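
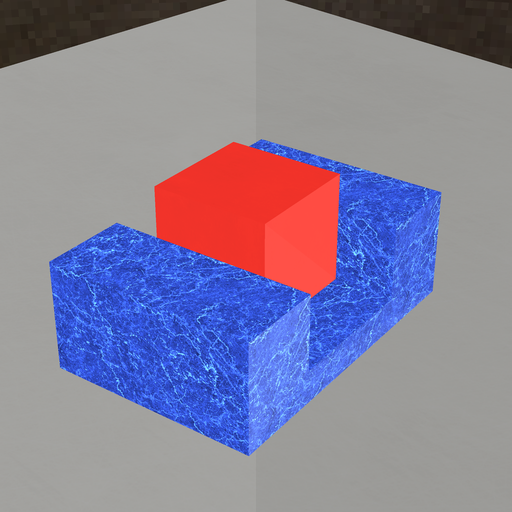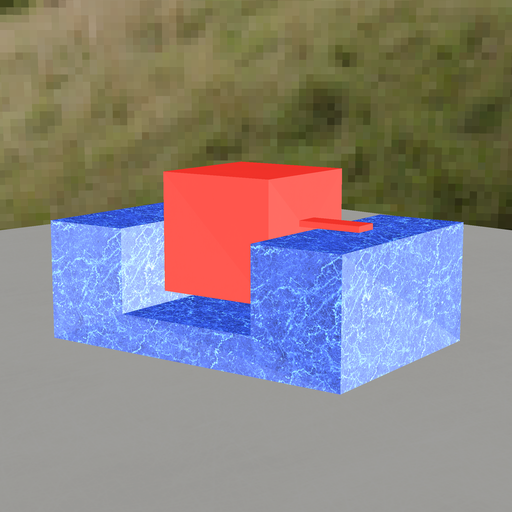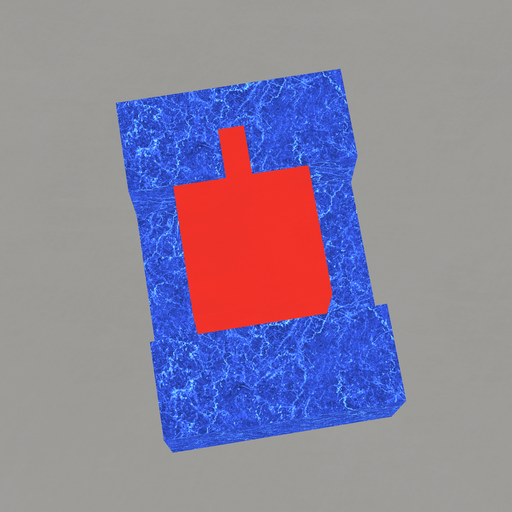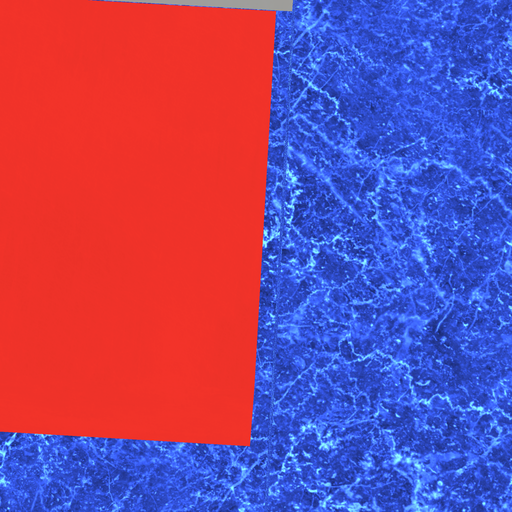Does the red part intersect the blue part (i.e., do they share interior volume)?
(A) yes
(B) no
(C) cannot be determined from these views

(B) no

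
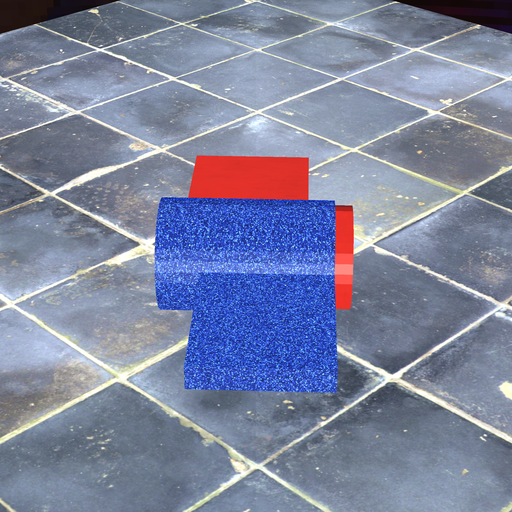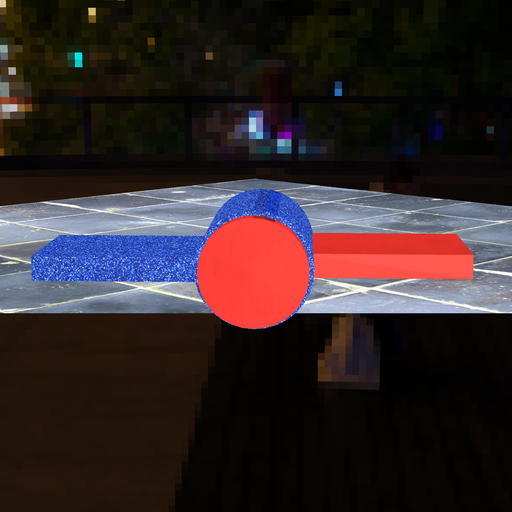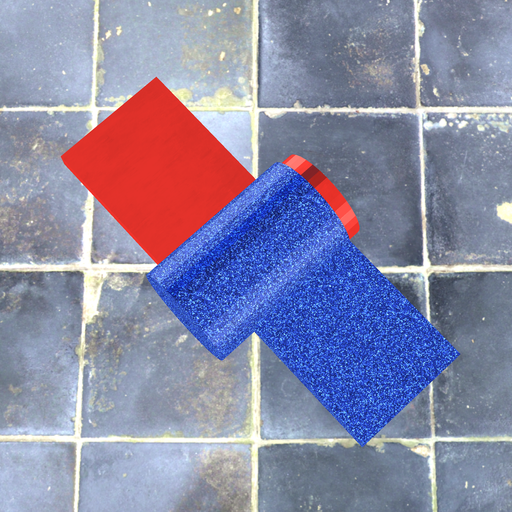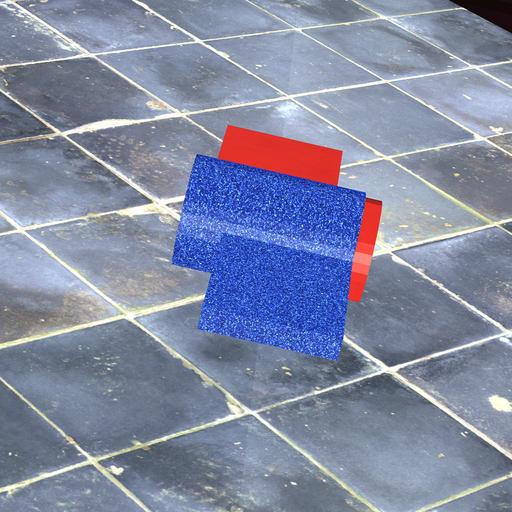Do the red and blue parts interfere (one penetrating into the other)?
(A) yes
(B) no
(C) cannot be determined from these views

(A) yes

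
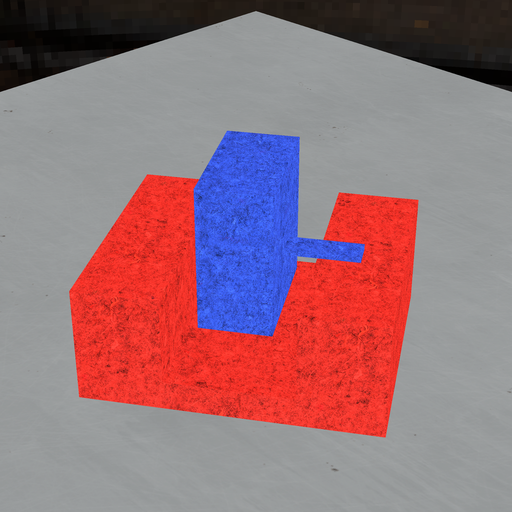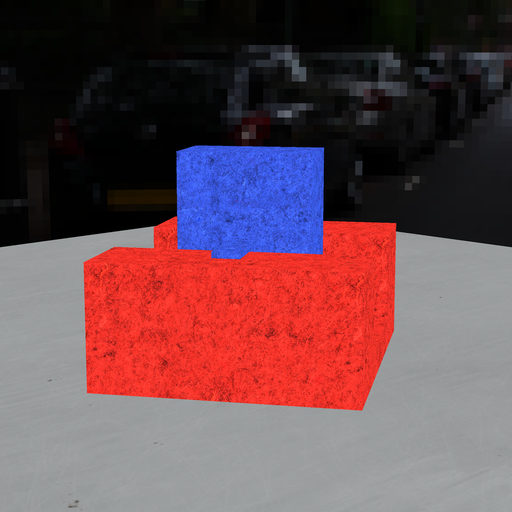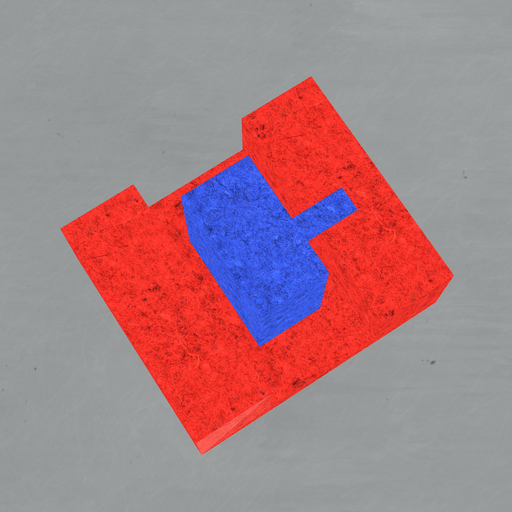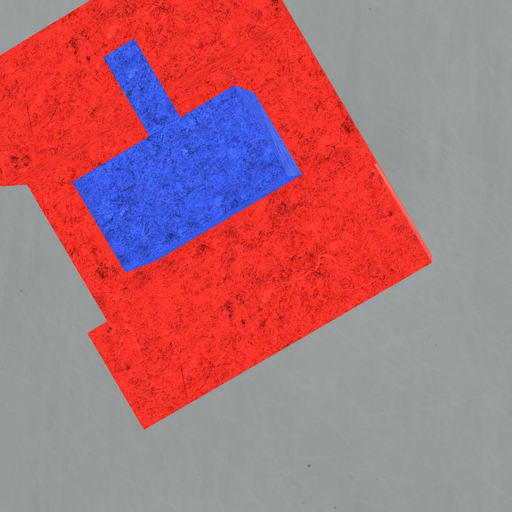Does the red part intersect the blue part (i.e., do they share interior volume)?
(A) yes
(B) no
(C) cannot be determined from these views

(B) no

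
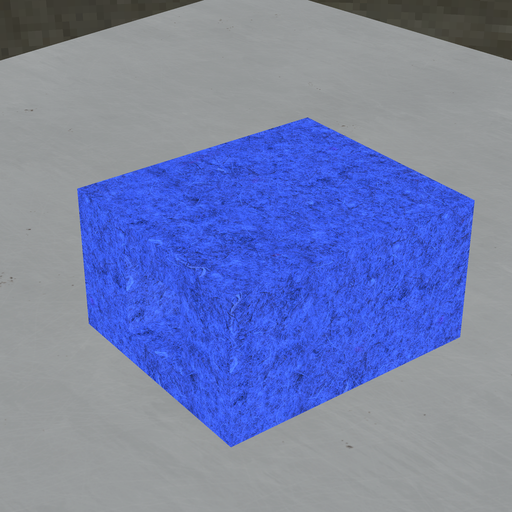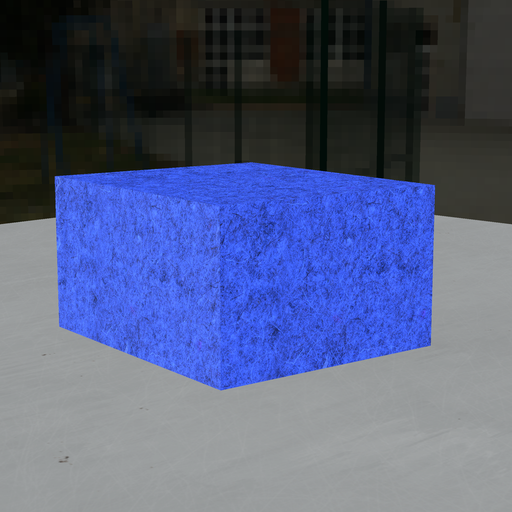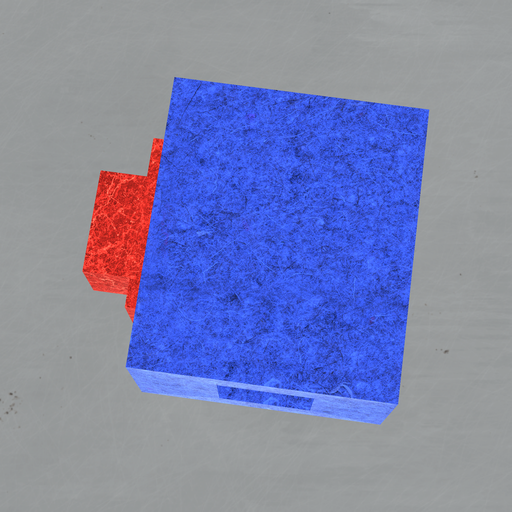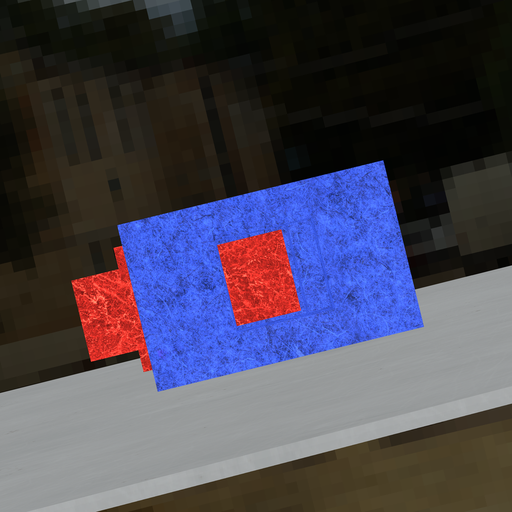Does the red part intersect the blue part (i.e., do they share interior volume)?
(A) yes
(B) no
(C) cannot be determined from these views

(B) no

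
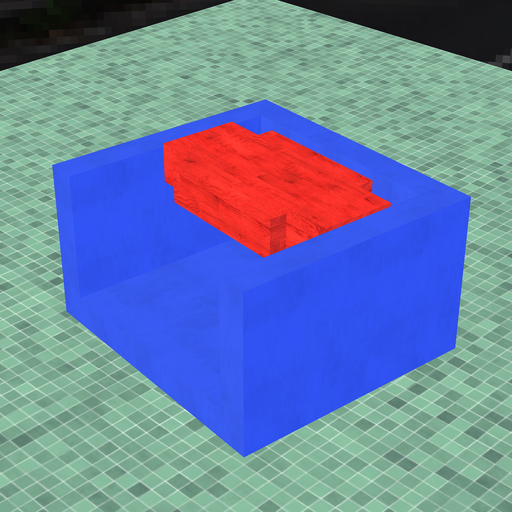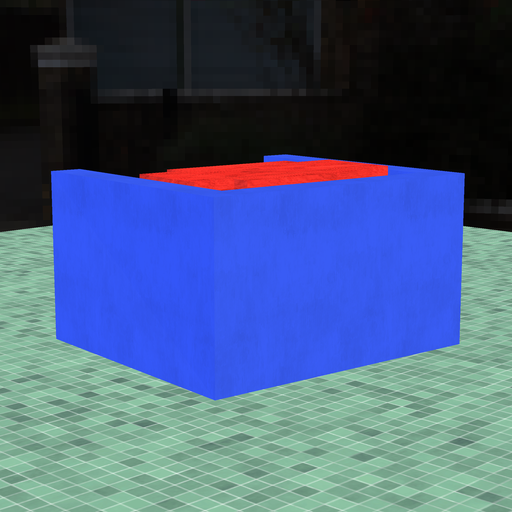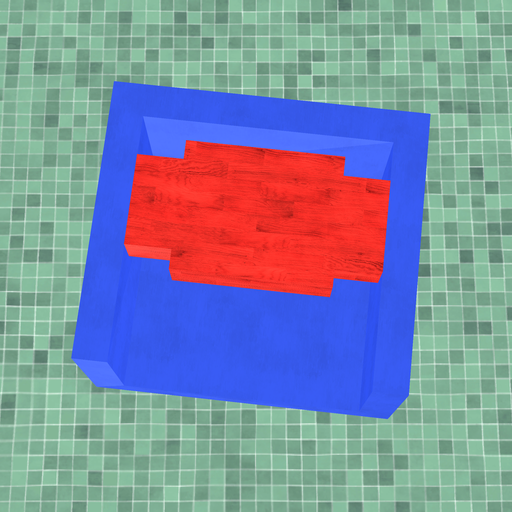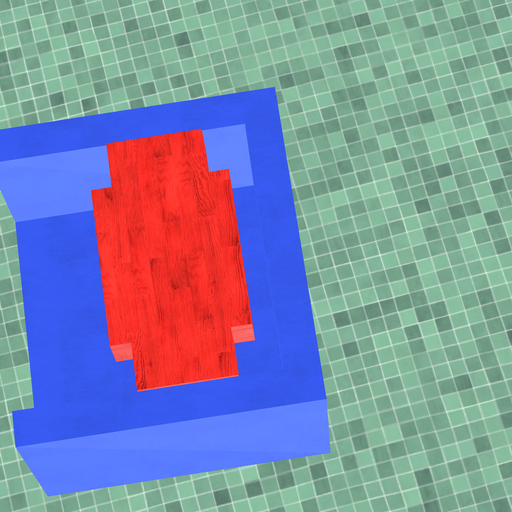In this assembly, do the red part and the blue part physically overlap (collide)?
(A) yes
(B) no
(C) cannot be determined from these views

(B) no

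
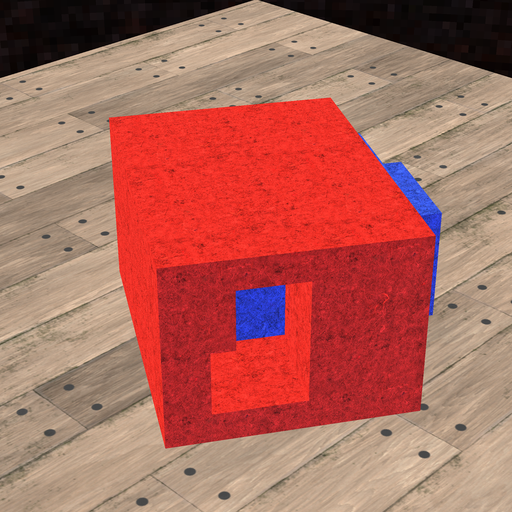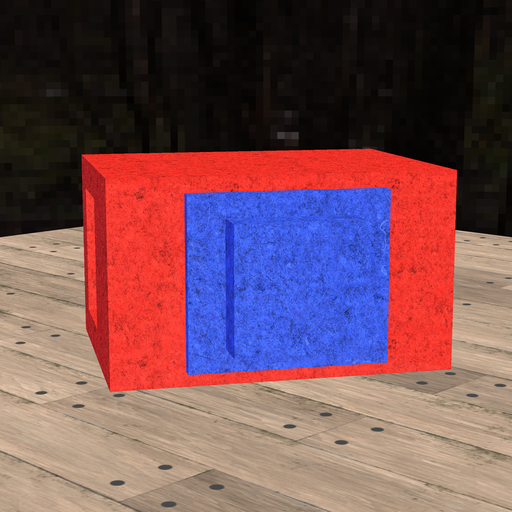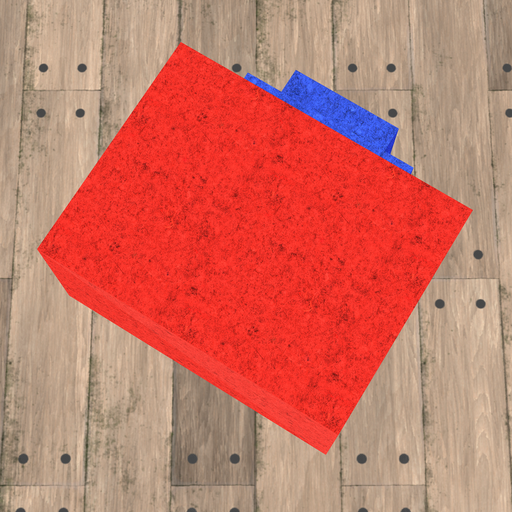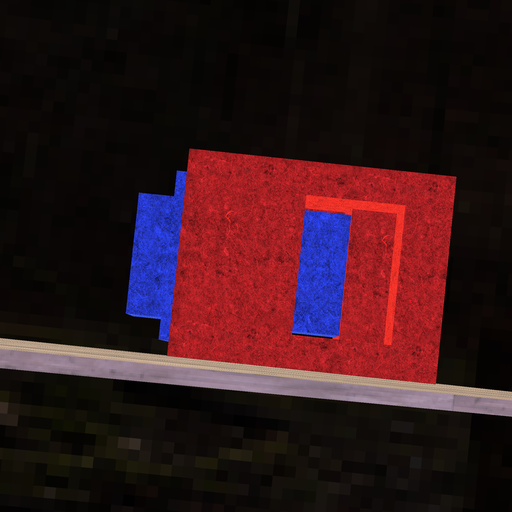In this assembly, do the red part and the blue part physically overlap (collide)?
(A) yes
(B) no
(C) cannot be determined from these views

(A) yes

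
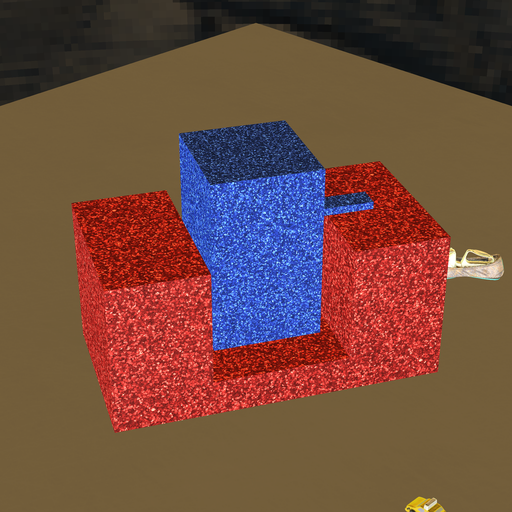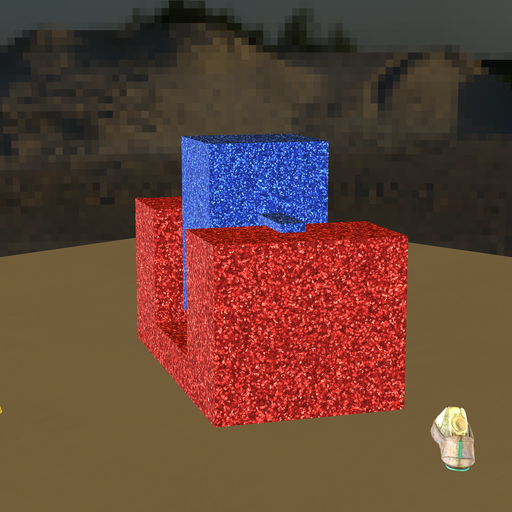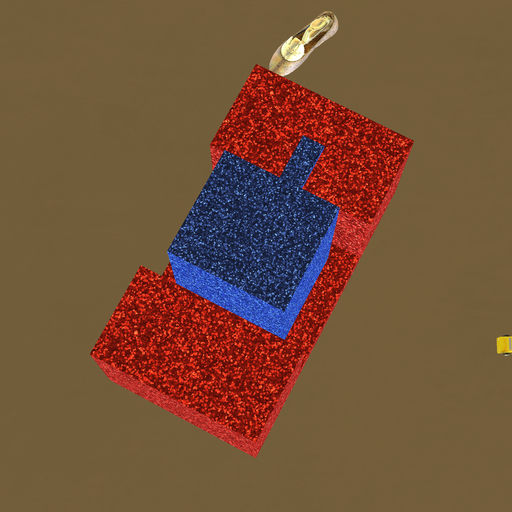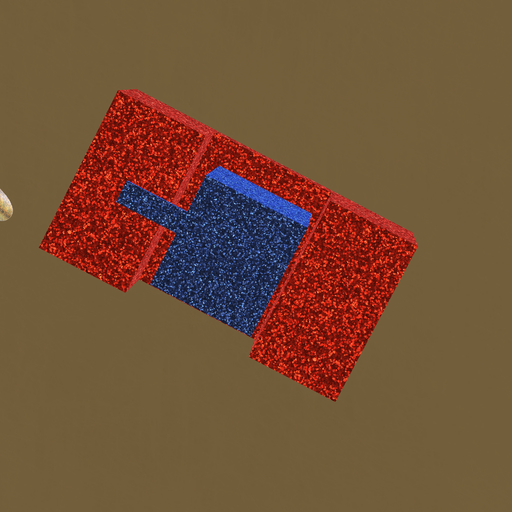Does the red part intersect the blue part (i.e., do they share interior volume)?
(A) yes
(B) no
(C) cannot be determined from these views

(B) no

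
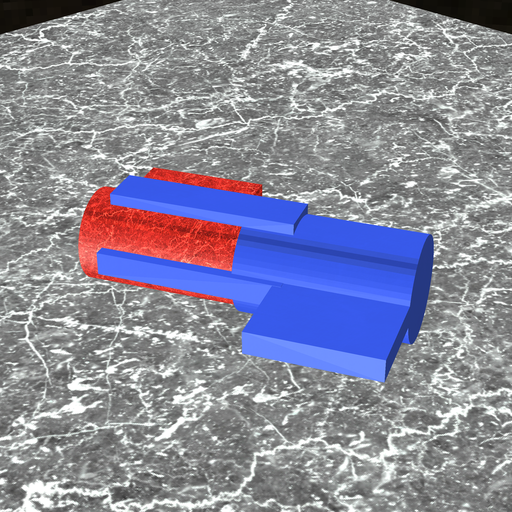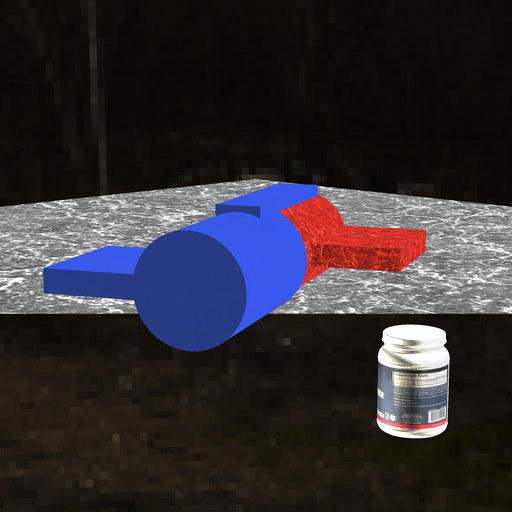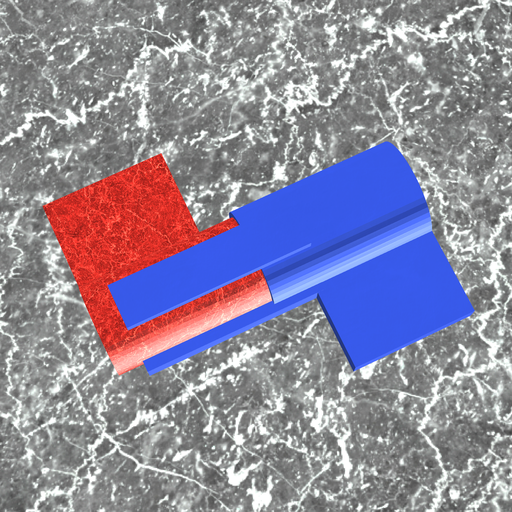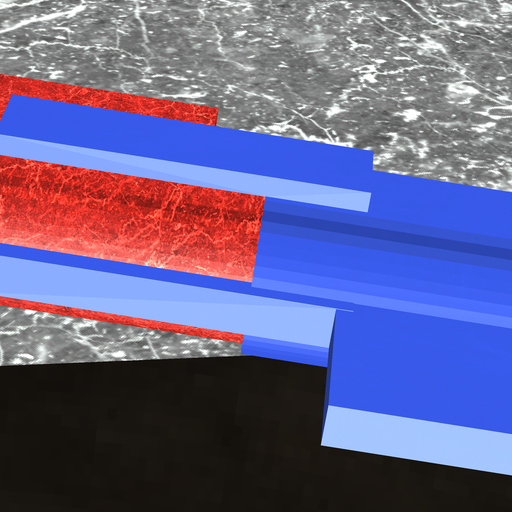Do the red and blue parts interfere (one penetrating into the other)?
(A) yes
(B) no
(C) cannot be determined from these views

(A) yes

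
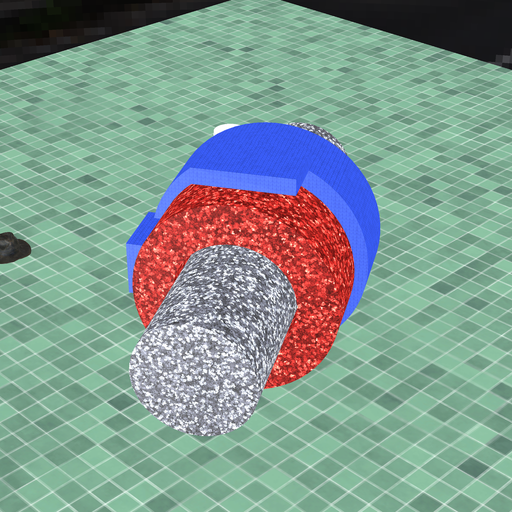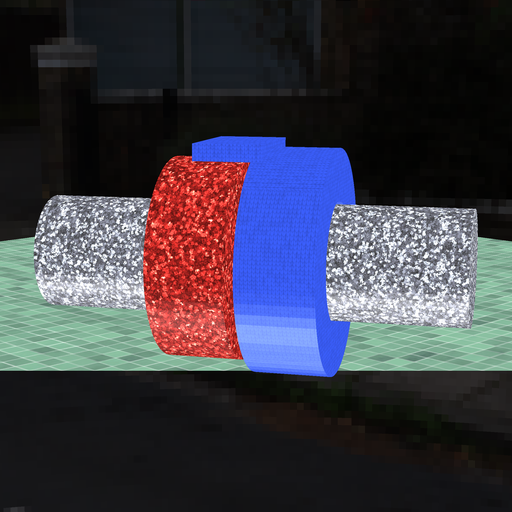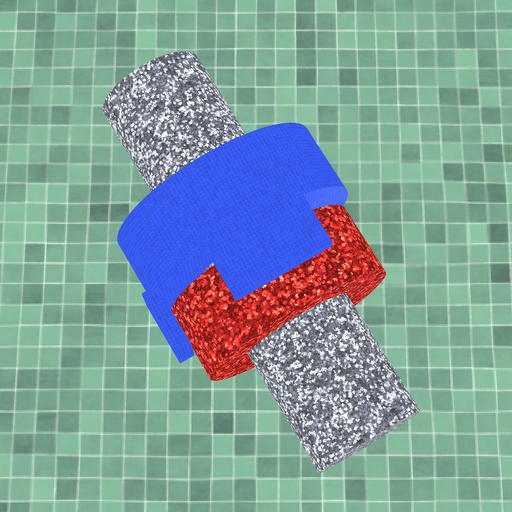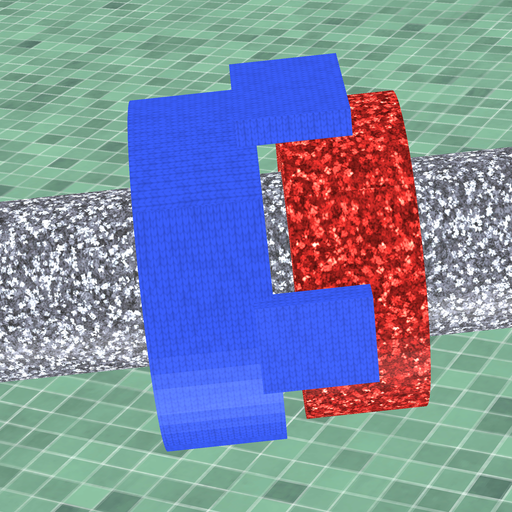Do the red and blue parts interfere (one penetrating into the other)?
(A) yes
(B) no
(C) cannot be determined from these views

(B) no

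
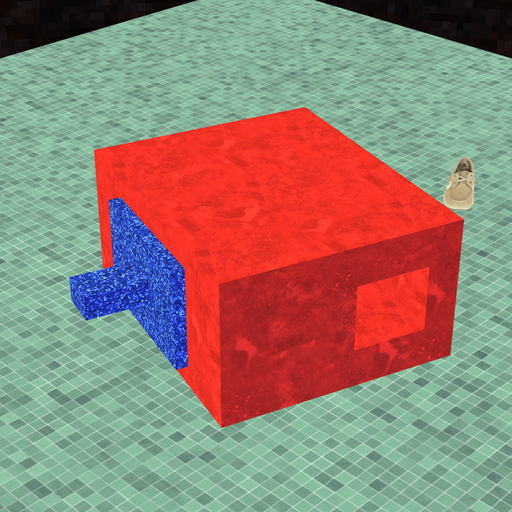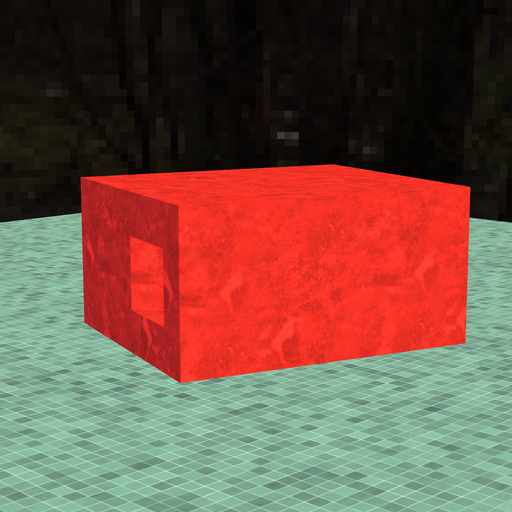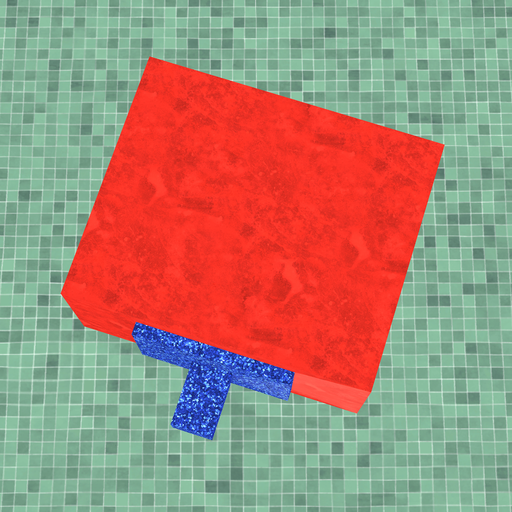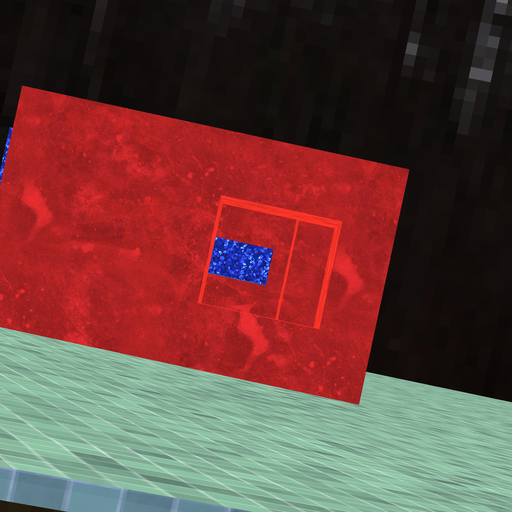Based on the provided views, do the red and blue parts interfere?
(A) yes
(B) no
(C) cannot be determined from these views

(B) no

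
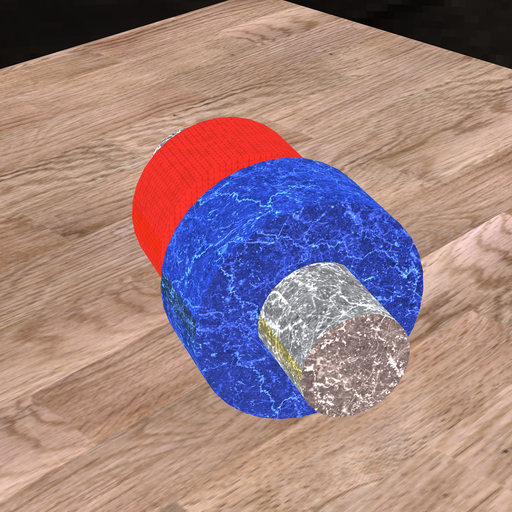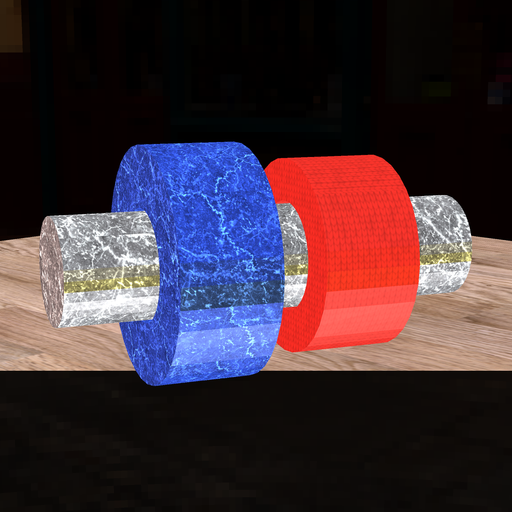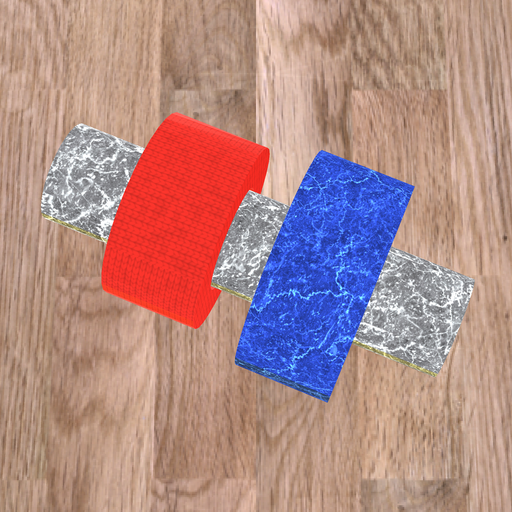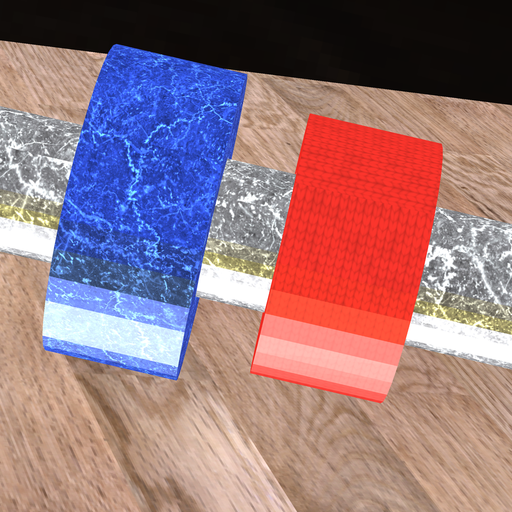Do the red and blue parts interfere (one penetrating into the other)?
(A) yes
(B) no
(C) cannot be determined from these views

(B) no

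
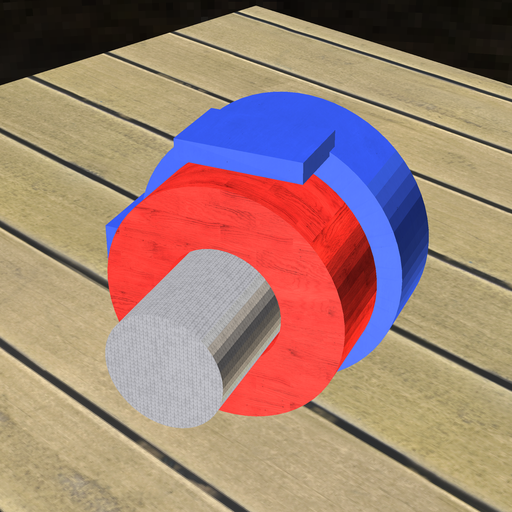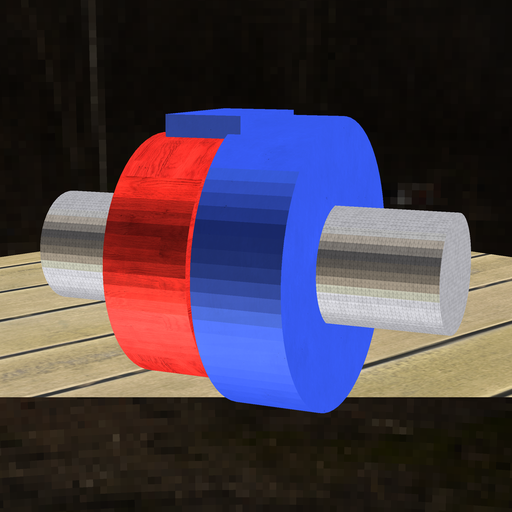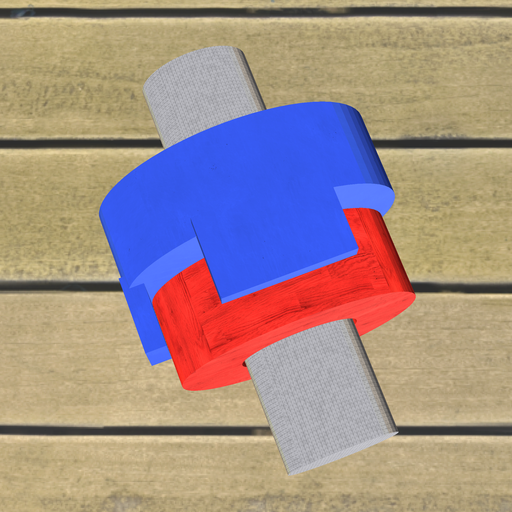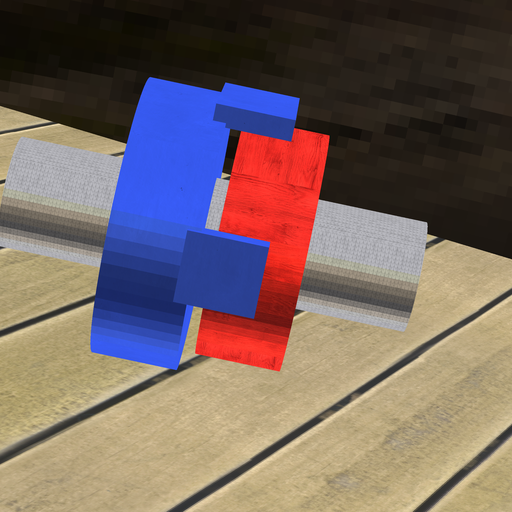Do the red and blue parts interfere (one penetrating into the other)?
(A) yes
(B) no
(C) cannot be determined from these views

(B) no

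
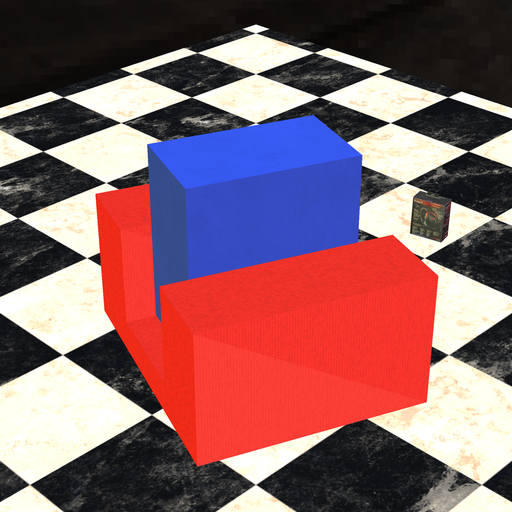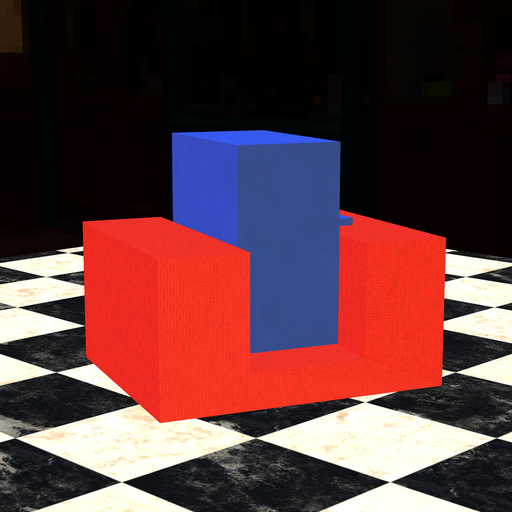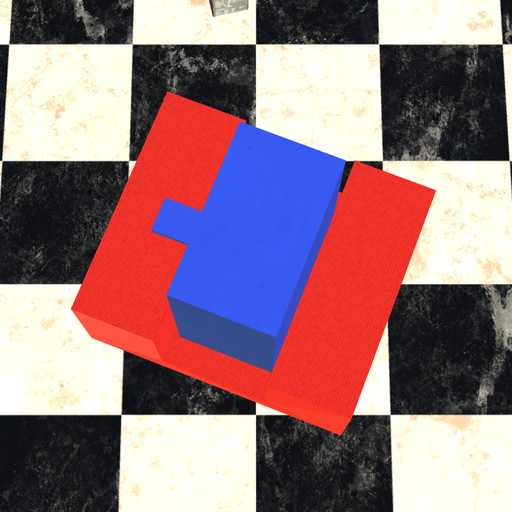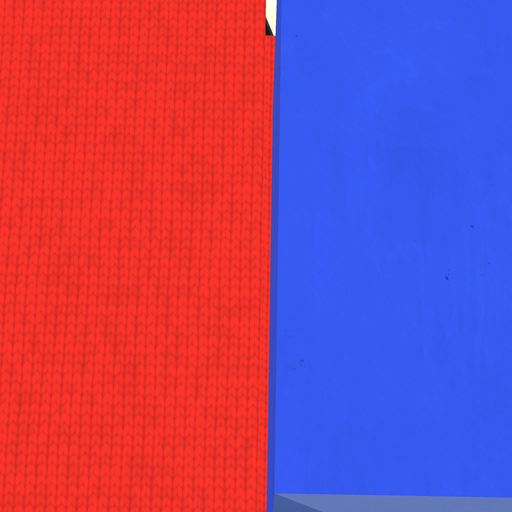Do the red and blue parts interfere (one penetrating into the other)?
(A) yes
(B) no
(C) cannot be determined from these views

(B) no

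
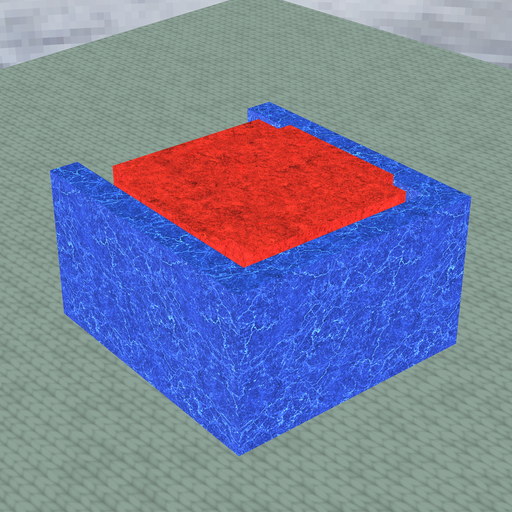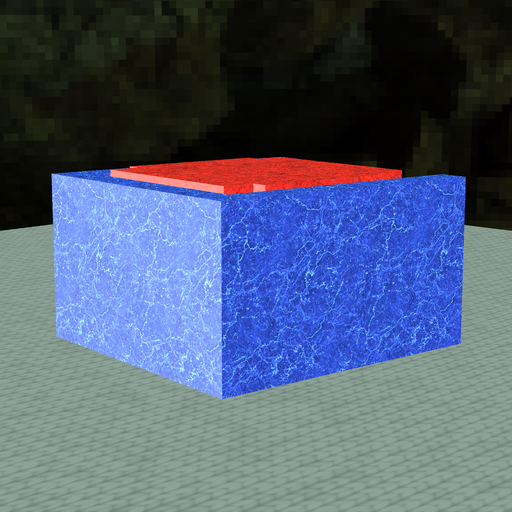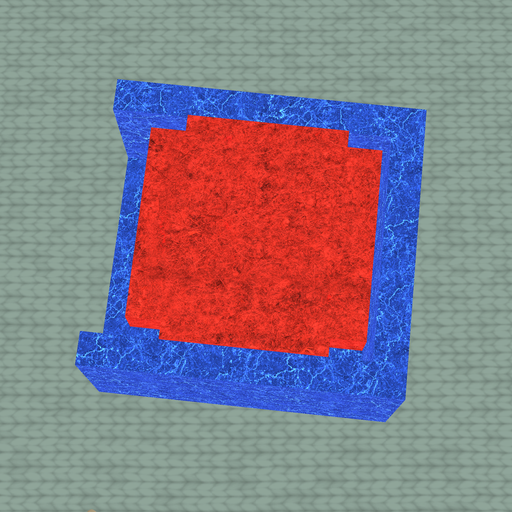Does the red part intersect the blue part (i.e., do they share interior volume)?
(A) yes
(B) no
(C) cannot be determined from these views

(B) no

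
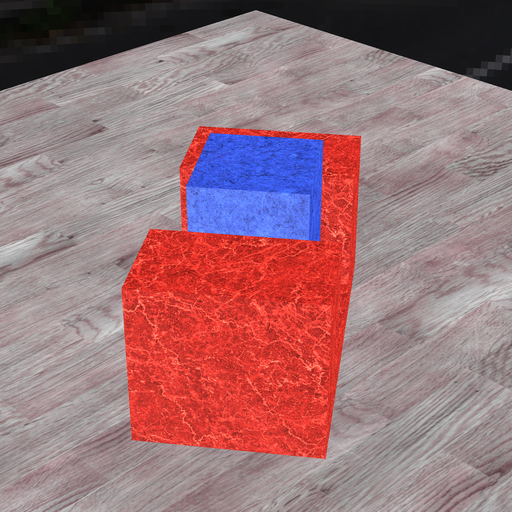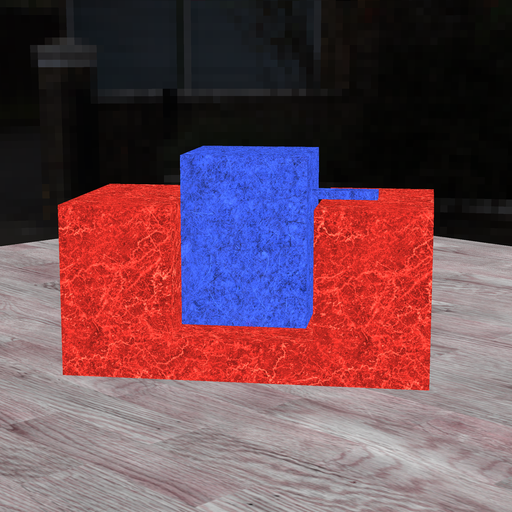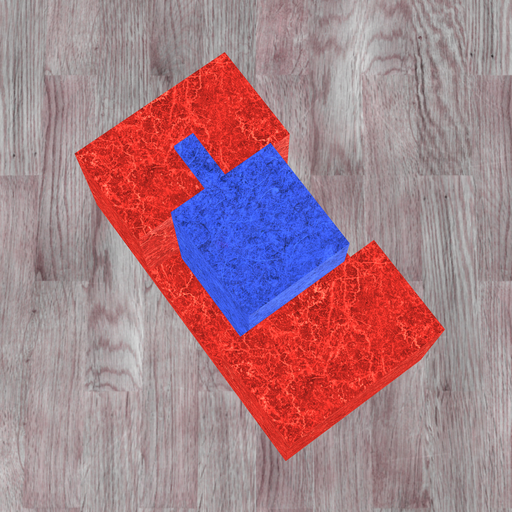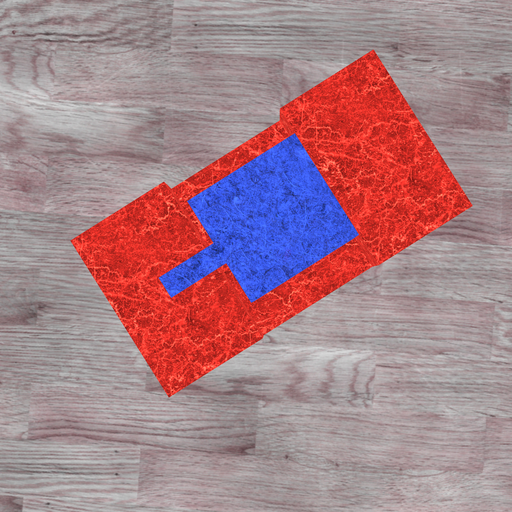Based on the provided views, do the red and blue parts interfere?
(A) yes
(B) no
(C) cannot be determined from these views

(B) no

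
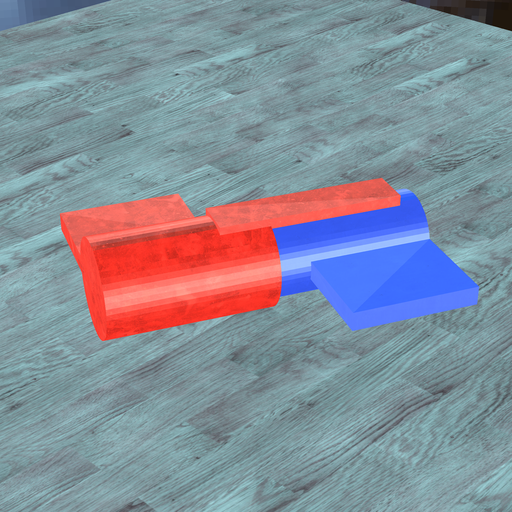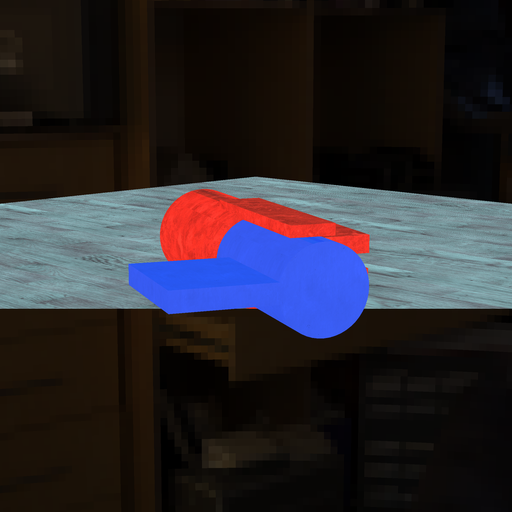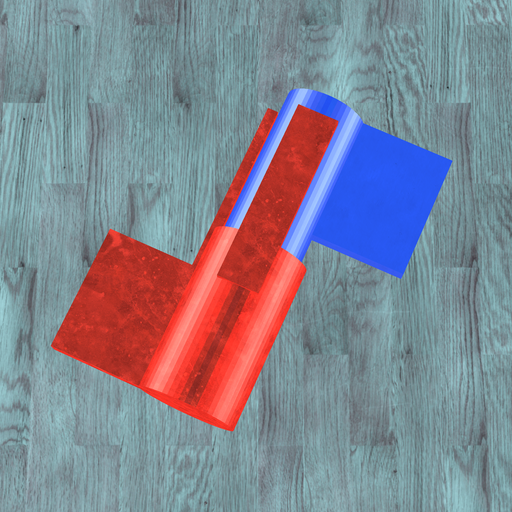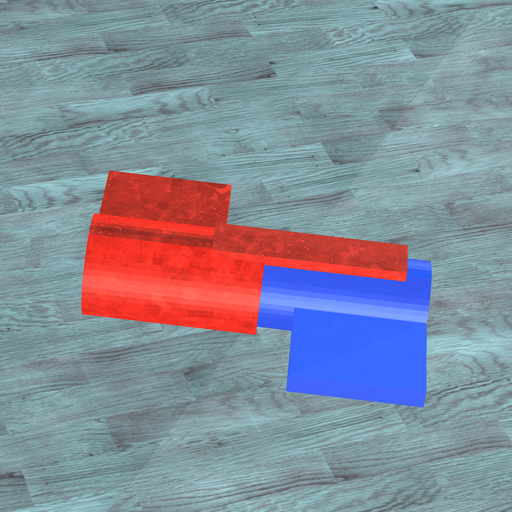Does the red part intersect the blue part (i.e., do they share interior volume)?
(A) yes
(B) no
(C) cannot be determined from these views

(A) yes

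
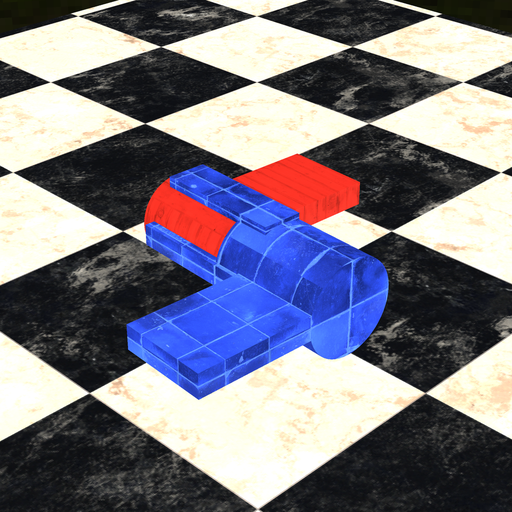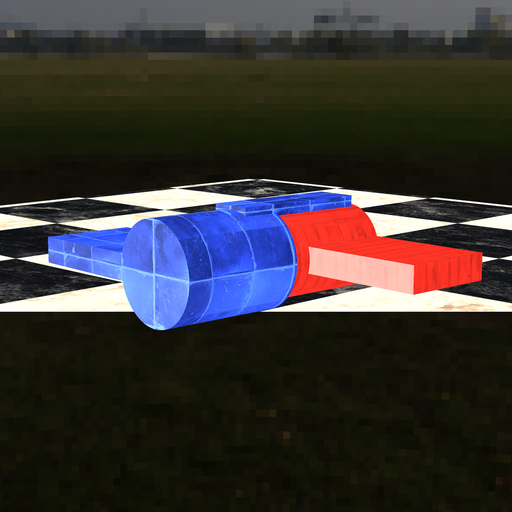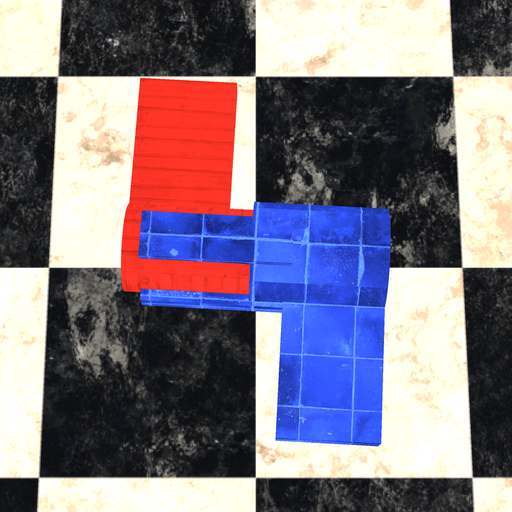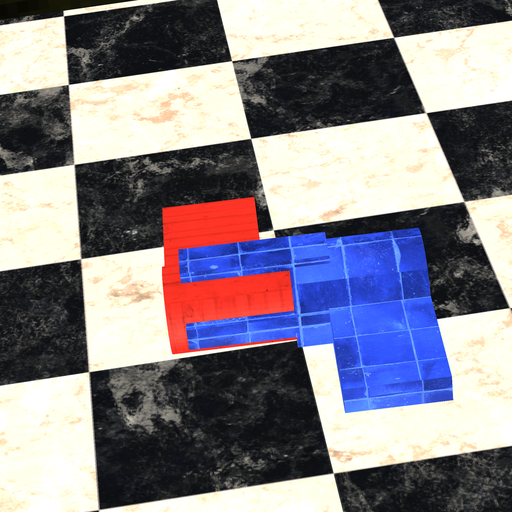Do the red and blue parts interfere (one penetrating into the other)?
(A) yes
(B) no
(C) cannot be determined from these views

(A) yes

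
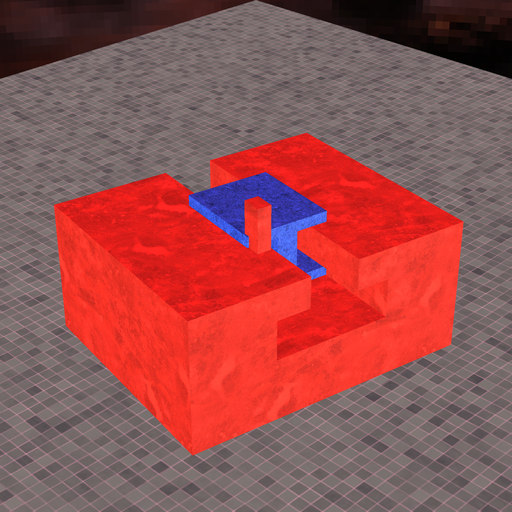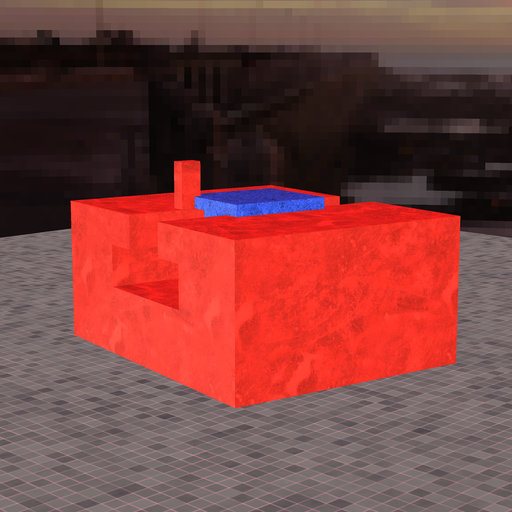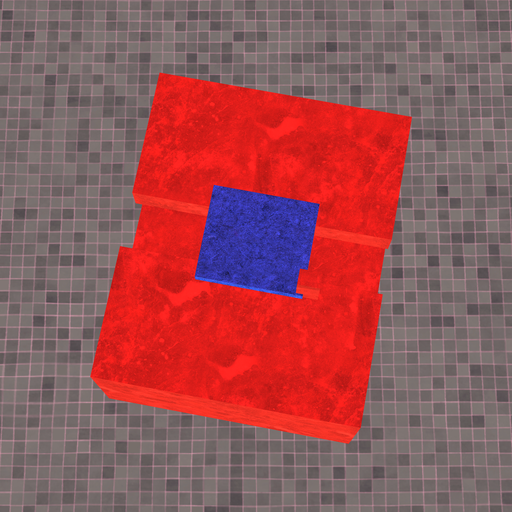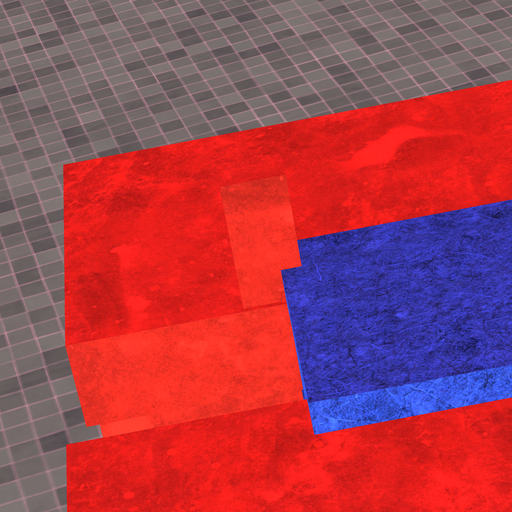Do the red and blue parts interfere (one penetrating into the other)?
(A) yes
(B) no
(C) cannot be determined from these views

(A) yes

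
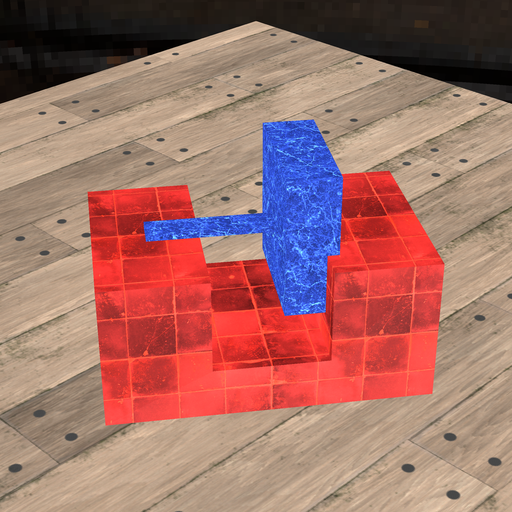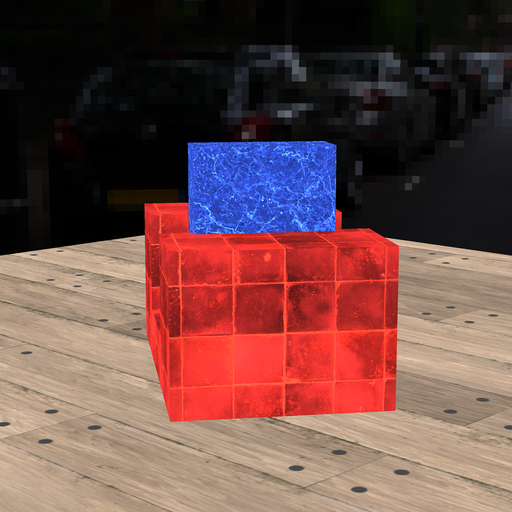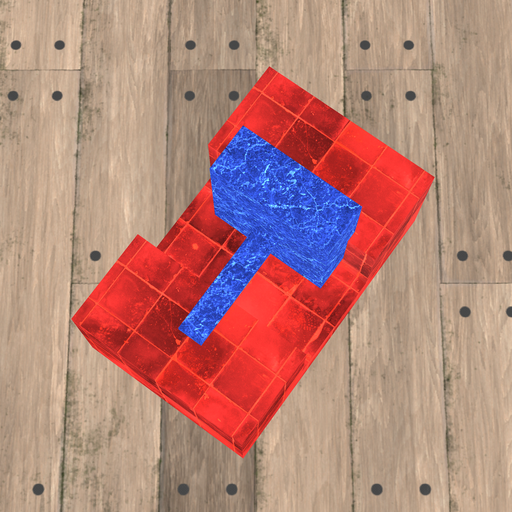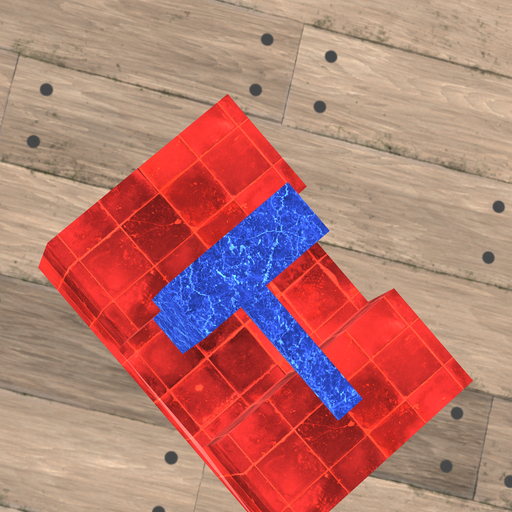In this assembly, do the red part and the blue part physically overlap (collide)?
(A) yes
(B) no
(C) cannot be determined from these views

(A) yes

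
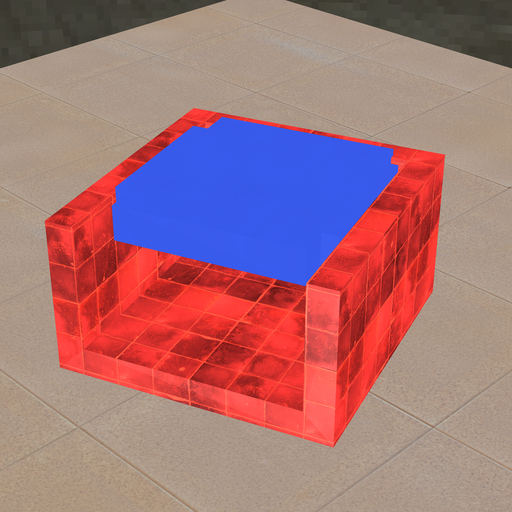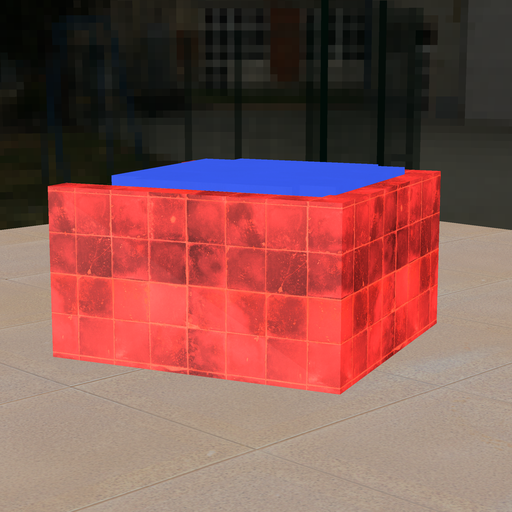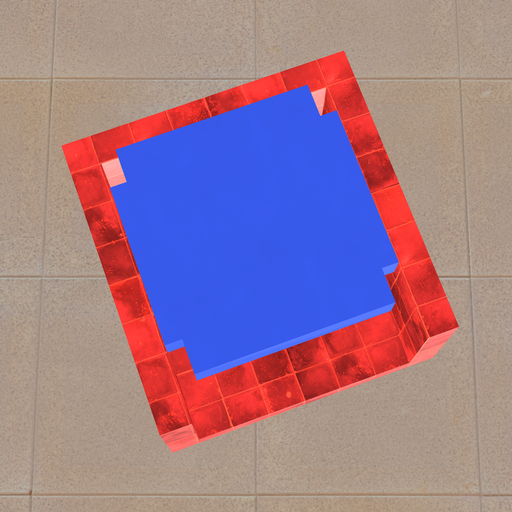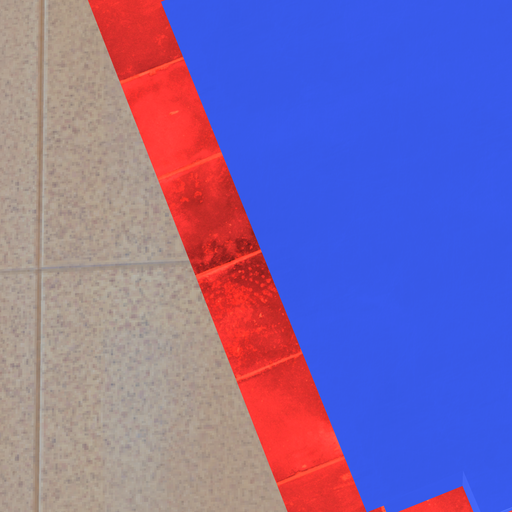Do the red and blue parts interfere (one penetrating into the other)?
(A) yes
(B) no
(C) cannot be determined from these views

(A) yes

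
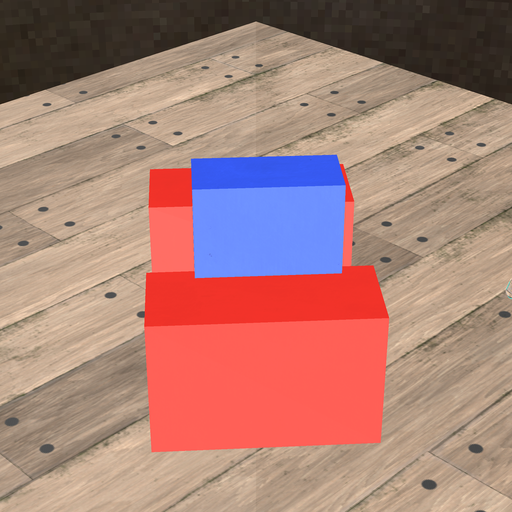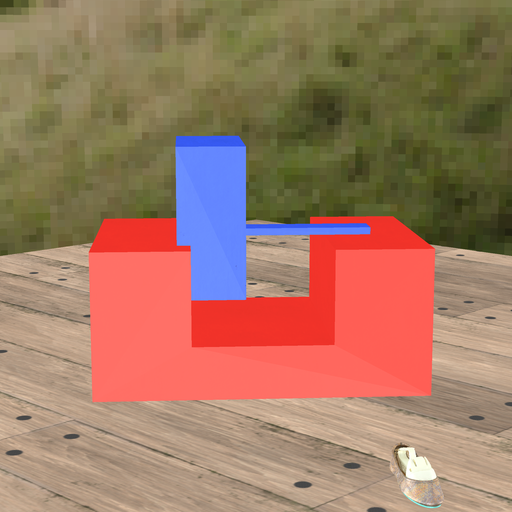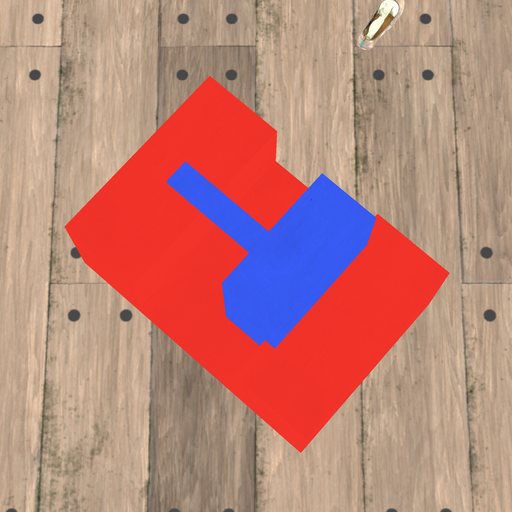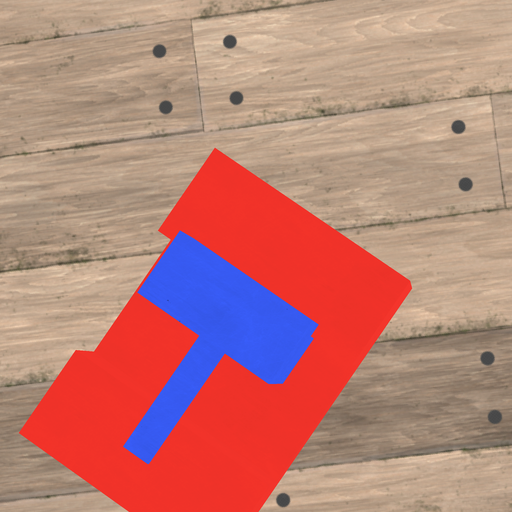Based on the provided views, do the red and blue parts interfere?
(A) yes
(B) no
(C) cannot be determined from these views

(A) yes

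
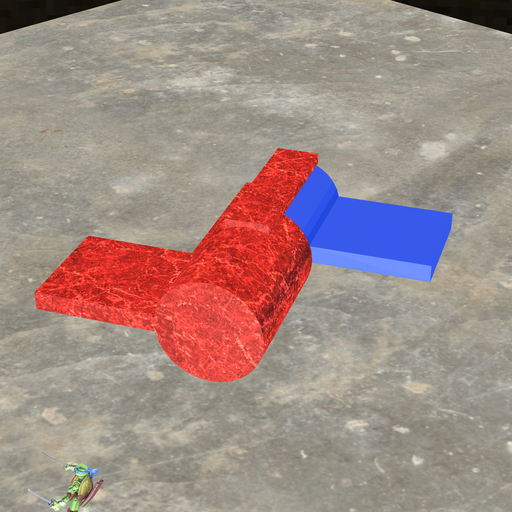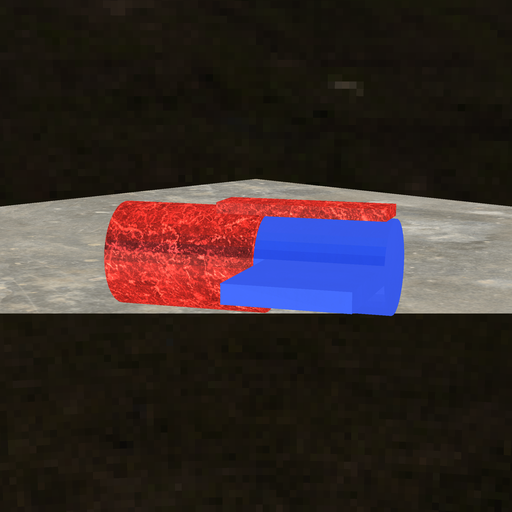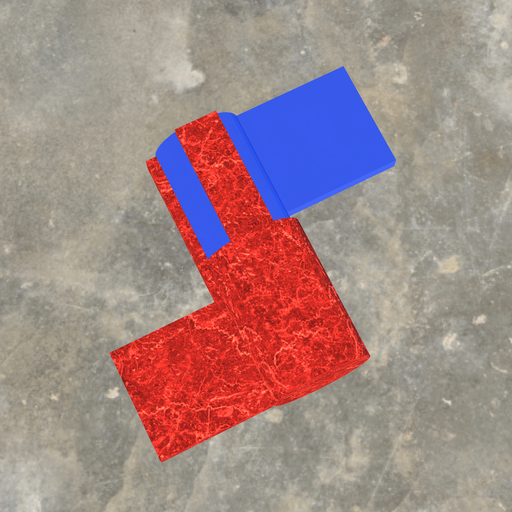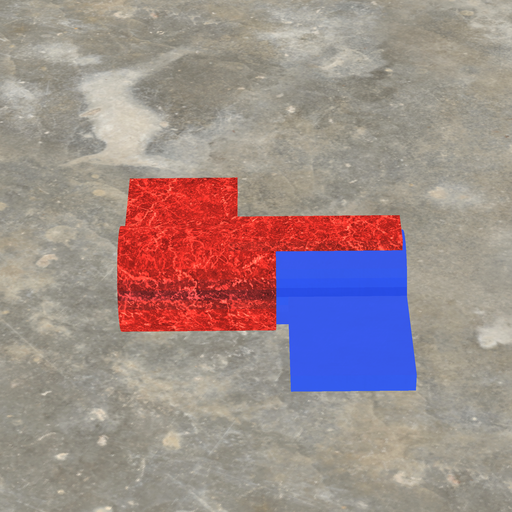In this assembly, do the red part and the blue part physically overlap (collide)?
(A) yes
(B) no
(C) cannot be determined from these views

(A) yes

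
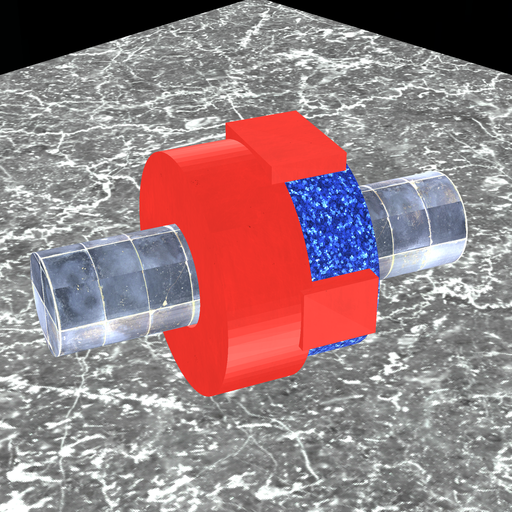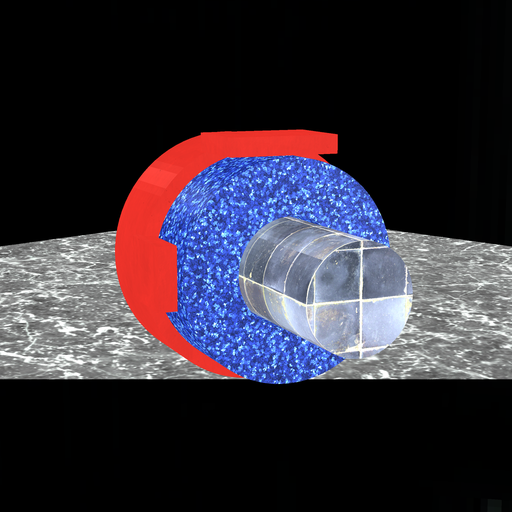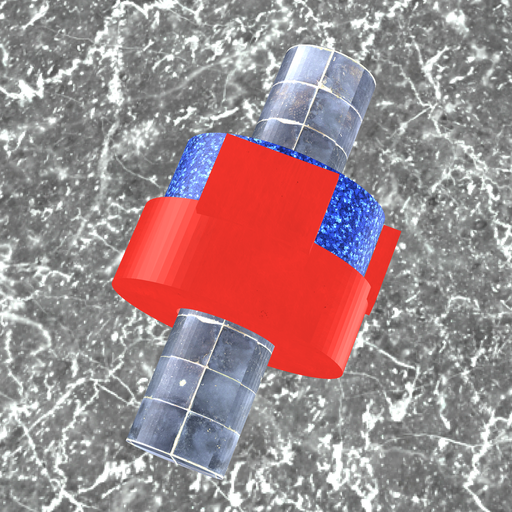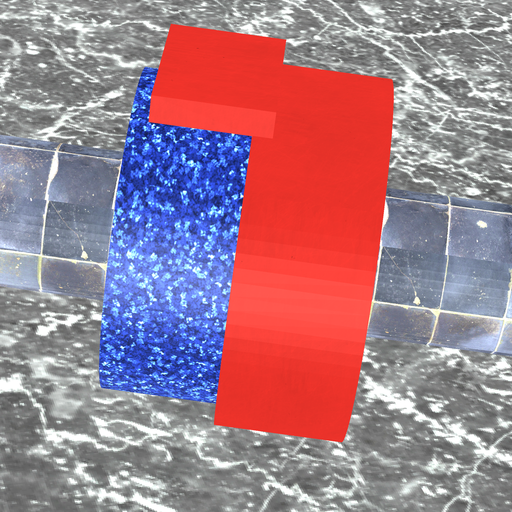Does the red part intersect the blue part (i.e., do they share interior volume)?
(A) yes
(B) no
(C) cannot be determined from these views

(A) yes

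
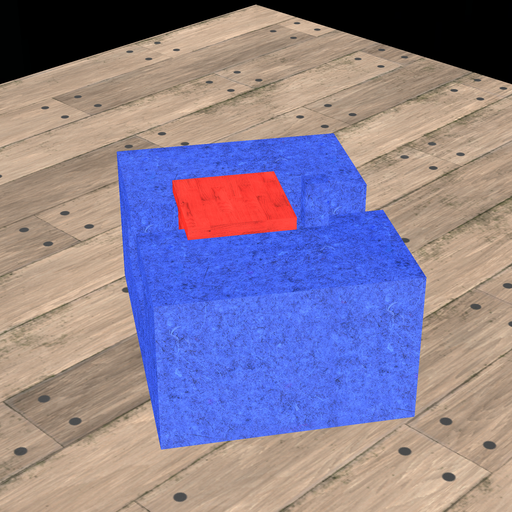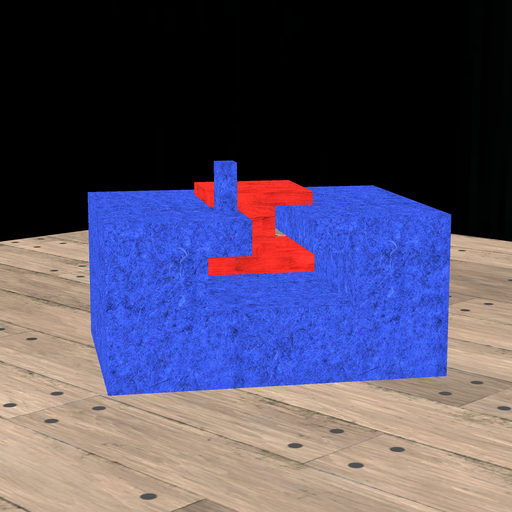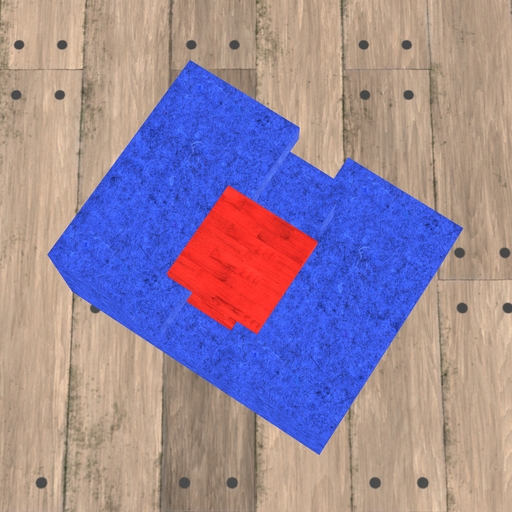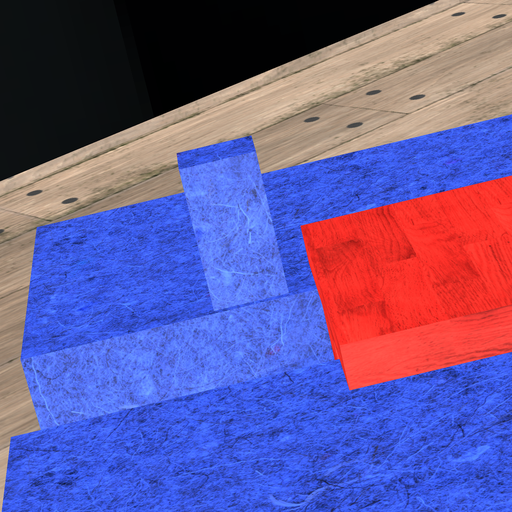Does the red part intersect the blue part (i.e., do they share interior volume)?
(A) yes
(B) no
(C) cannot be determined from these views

(B) no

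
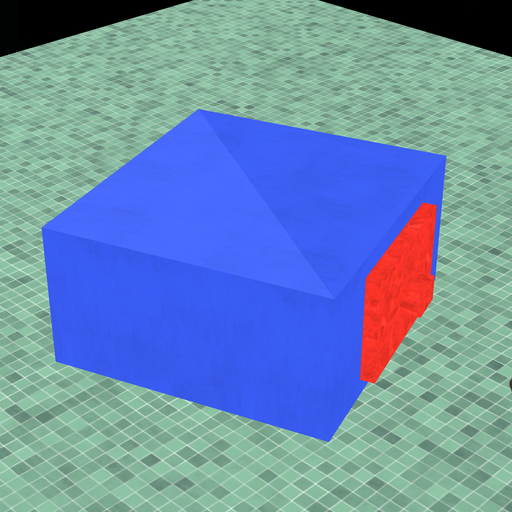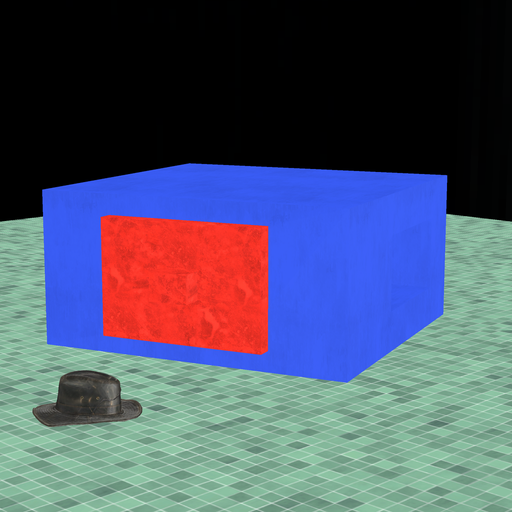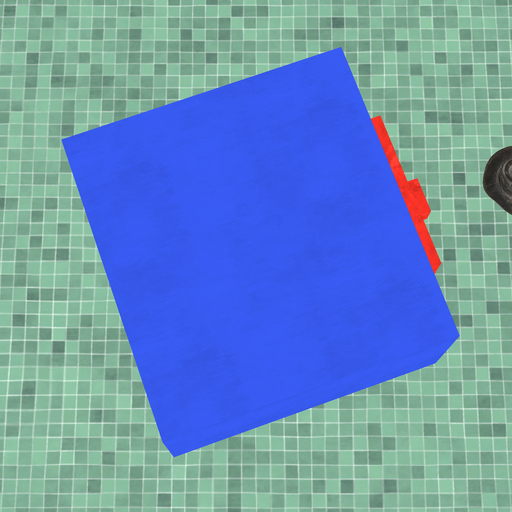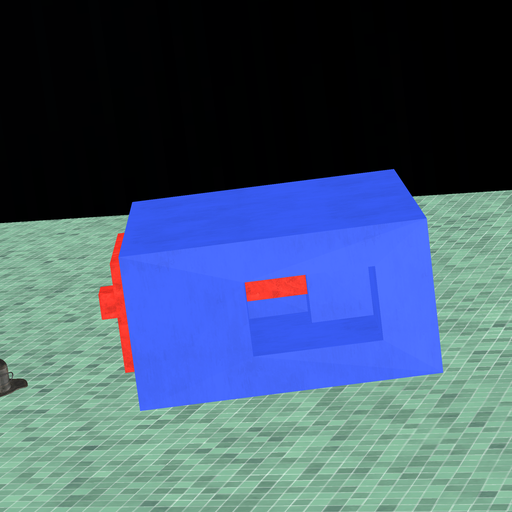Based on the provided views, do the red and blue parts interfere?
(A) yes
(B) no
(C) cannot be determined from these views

(A) yes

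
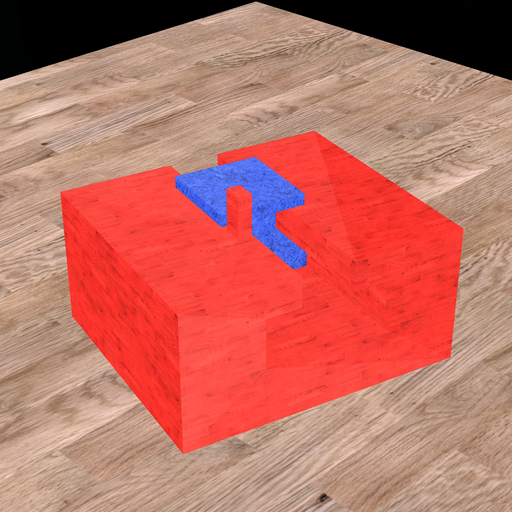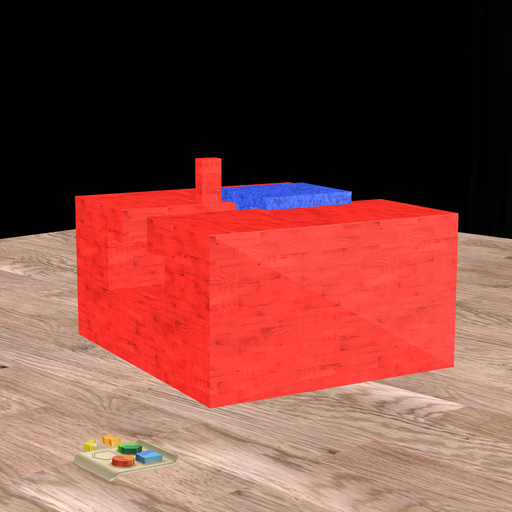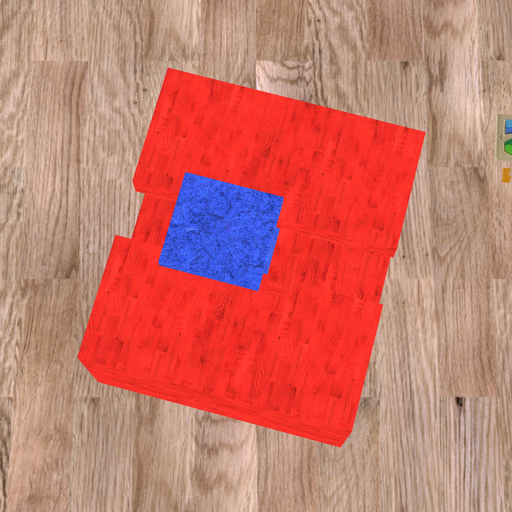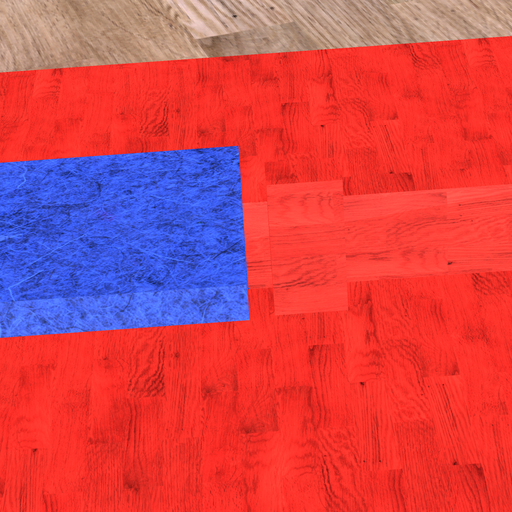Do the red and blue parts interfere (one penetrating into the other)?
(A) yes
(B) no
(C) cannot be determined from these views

(B) no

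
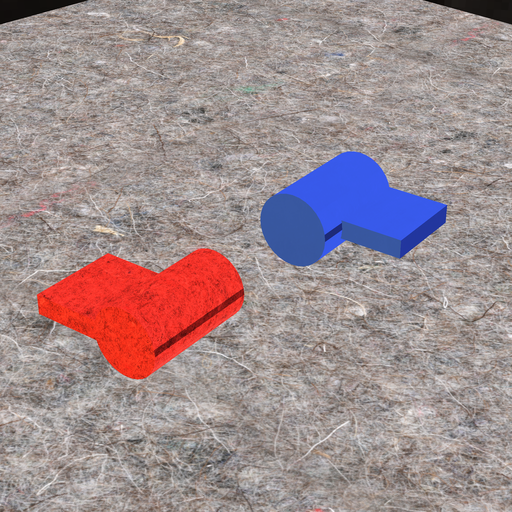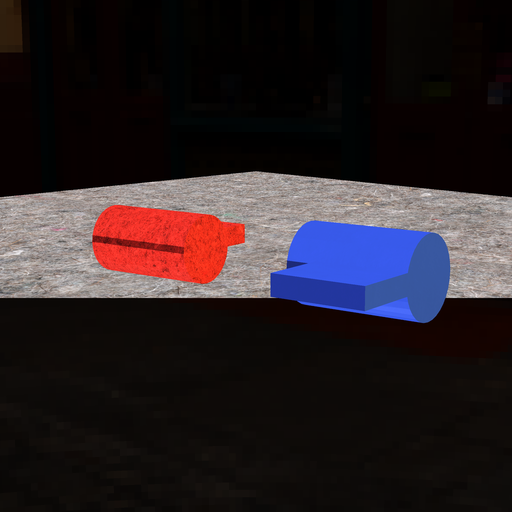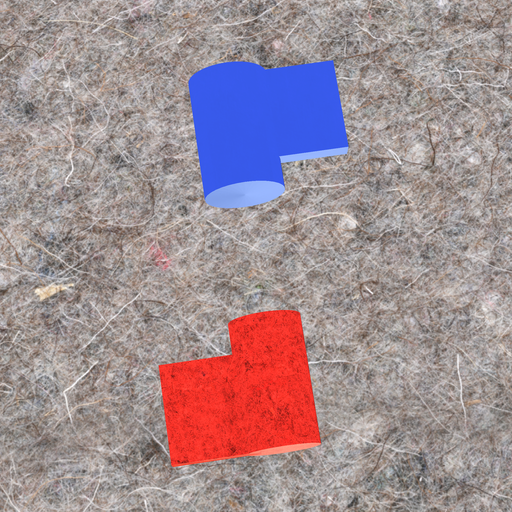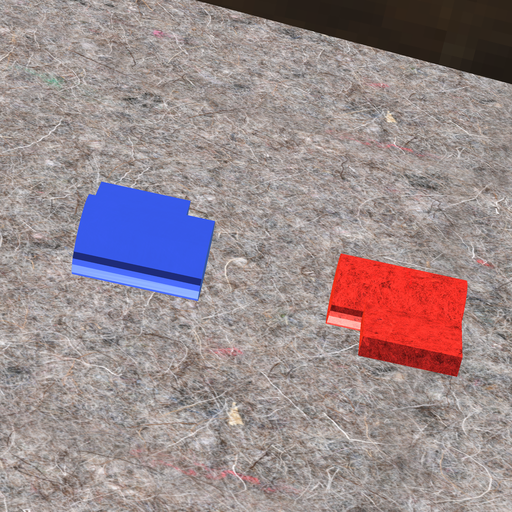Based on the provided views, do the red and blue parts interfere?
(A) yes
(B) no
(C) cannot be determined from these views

(B) no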